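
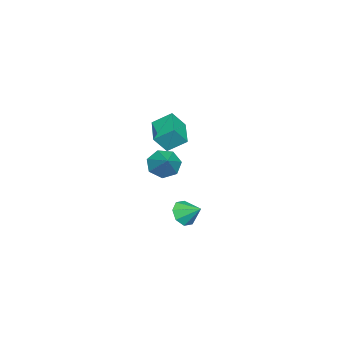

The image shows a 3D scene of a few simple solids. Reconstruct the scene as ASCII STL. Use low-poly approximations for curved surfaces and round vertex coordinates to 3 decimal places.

solid 
facet normal -0.387 0.462 -0.798
outer loop
vertex -4.088 -2.014 3.985
vertex -2.472 -1.282 3.624
vertex -3.779 -3.072 3.223
endloop
endfacet
facet normal -0.893 -0.404 0.199
outer loop
vertex -3.288 -3.658 4.236
vertex -4.088 -2.014 3.985
vertex -3.779 -3.072 3.223
endloop
endfacet
facet normal -0.388 0.462 -0.798
outer loop
vertex -3.779 -3.072 3.223
vertex -2.472 -1.282 3.624
vertex -2.164 -2.34 2.862
endloop
endfacet
facet normal 0.231 -0.790 -0.569
outer loop
vertex -2.164 -2.34 2.862
vertex -3.288 -3.658 4.236
vertex -3.779 -3.072 3.223
endloop
endfacet
facet normal -0.231 0.790 0.569
outer loop
vertex -4.088 -2.014 3.985
vertex -1.981 -1.868 4.637
vertex -2.472 -1.282 3.624
endloop
endfacet
facet normal -0.893 -0.404 0.200
outer loop
vertex -3.596 -2.6 4.998
vertex -4.088 -2.014 3.985
vertex -3.288 -3.658 4.236
endloop
endfacet
facet normal -0.231 0.789 0.569
outer loop
vertex -3.596 -2.6 4.998
vertex -1.981 -1.868 4.637
vertex -4.088 -2.014 3.985
endloop
endfacet
facet normal 0.893 0.404 -0.199
outer loop
vertex -2.472 -1.282 3.624
vertex -1.981 -1.868 4.637
vertex -2.164 -2.34 2.862
endloop
endfacet
facet normal 0.231 -0.790 -0.569
outer loop
vertex -1.672 -2.926 3.875
vertex -3.288 -3.658 4.236
vertex -2.164 -2.34 2.862
endloop
endfacet
facet normal 0.893 0.404 -0.200
outer loop
vertex -2.164 -2.34 2.862
vertex -1.981 -1.868 4.637
vertex -1.672 -2.926 3.875
endloop
endfacet
facet normal 0.387 -0.462 0.798
outer loop
vertex -1.672 -2.926 3.875
vertex -3.596 -2.6 4.998
vertex -3.288 -3.658 4.236
endloop
endfacet
facet normal 0.388 -0.462 0.798
outer loop
vertex -1.981 -1.868 4.637
vertex -3.596 -2.6 4.998
vertex -1.672 -2.926 3.875
endloop
endfacet
facet normal -0.698 -0.407 -0.590
outer loop
vertex 0.929 -1.391 2.62
vertex 0.373 -1.52 3.367
vertex 0.422 -0.776 2.795
endloop
endfacet
facet normal 0.645 0.647 -0.405
outer loop
vertex 0.929 -1.391 2.62
vertex 0.422 -0.776 2.795
vertex 1.467 -0.88 4.293
endloop
endfacet
facet normal -0.697 -0.408 -0.590
outer loop
vertex 0.422 -0.776 2.795
vertex 0.373 -1.52 3.367
vertex -0.122 -0.722 3.4
endloop
endfacet
facet normal 0.099 0.995 0.000
outer loop
vertex 0.422 -0.776 2.795
vertex -0.122 -0.722 3.4
vertex 1.467 -0.88 4.293
endloop
endfacet
facet normal -0.697 -0.408 -0.590
outer loop
vertex -0.122 -0.722 3.4
vertex 0.373 -1.52 3.367
vertex -0.293 -1.268 3.98
endloop
endfacet
facet normal -0.272 0.739 0.616
outer loop
vertex -0.122 -0.722 3.4
vertex -0.293 -1.268 3.98
vertex 1.467 -0.88 4.293
endloop
endfacet
facet normal -0.697 -0.407 -0.590
outer loop
vertex -0.293 -1.268 3.98
vertex 0.373 -1.52 3.367
vertex 0.037 -2.005 4.099
endloop
endfacet
facet normal -0.190 0.073 0.979
outer loop
vertex -0.293 -1.268 3.98
vertex 0.037 -2.005 4.099
vertex 1.467 -0.88 4.293
endloop
endfacet
facet normal -0.697 -0.408 -0.590
outer loop
vertex 0.037 -2.005 4.099
vertex 0.373 -1.52 3.367
vertex 0.62 -2.376 3.667
endloop
endfacet
facet normal 0.285 -0.503 0.816
outer loop
vertex 0.037 -2.005 4.099
vertex 0.62 -2.376 3.667
vertex 1.467 -0.88 4.293
endloop
endfacet
facet normal -0.698 -0.408 -0.589
outer loop
vertex 0.62 -2.376 3.667
vertex 0.373 -1.52 3.367
vertex 1.017 -2.103 3.008
endloop
endfacet
facet normal 0.794 -0.554 0.249
outer loop
vertex 0.62 -2.376 3.667
vertex 1.017 -2.103 3.008
vertex 1.467 -0.88 4.293
endloop
endfacet
facet normal -0.697 -0.407 -0.590
outer loop
vertex 1.017 -2.103 3.008
vertex 0.373 -1.52 3.367
vertex 0.929 -1.391 2.62
endloop
endfacet
facet normal 0.955 -0.042 -0.294
outer loop
vertex 1.017 -2.103 3.008
vertex 0.929 -1.391 2.62
vertex 1.467 -0.88 4.293
endloop
endfacet
facet normal -0.187 -0.814 -0.549
outer loop
vertex 4.603 0.759 2.036
vertex 3.799 0.905 2.093
vertex 4.391 1.122 1.57
endloop
endfacet
facet normal 0.879 0.476 -0.029
outer loop
vertex 4.603 0.759 2.036
vertex 4.391 1.122 1.57
vertex 4.021 1.875 2.747
endloop
endfacet
facet normal -0.187 -0.815 -0.549
outer loop
vertex 4.391 1.122 1.57
vertex 3.799 0.905 2.093
vertex 3.832 1.358 1.41
endloop
endfacet
facet normal 0.450 0.810 -0.377
outer loop
vertex 4.391 1.122 1.57
vertex 3.832 1.358 1.41
vertex 4.021 1.875 2.747
endloop
endfacet
facet normal -0.188 -0.814 -0.549
outer loop
vertex 3.832 1.358 1.41
vertex 3.799 0.905 2.093
vertex 3.253 1.329 1.651
endloop
endfacet
facet normal -0.184 0.925 -0.332
outer loop
vertex 3.832 1.358 1.41
vertex 3.253 1.329 1.651
vertex 4.021 1.875 2.747
endloop
endfacet
facet normal -0.188 -0.815 -0.549
outer loop
vertex 3.253 1.329 1.651
vertex 3.799 0.905 2.093
vertex 2.994 1.052 2.151
endloop
endfacet
facet normal -0.651 0.754 0.081
outer loop
vertex 3.253 1.329 1.651
vertex 2.994 1.052 2.151
vertex 4.021 1.875 2.747
endloop
endfacet
facet normal -0.188 -0.814 -0.549
outer loop
vertex 2.994 1.052 2.151
vertex 3.799 0.905 2.093
vertex 3.206 0.689 2.617
endloop
endfacet
facet normal -0.678 0.398 0.618
outer loop
vertex 2.994 1.052 2.151
vertex 3.206 0.689 2.617
vertex 4.021 1.875 2.747
endloop
endfacet
facet normal -0.188 -0.815 -0.549
outer loop
vertex 3.206 0.689 2.617
vertex 3.799 0.905 2.093
vertex 3.765 0.453 2.776
endloop
endfacet
facet normal -0.248 0.064 0.967
outer loop
vertex 3.206 0.689 2.617
vertex 3.765 0.453 2.776
vertex 4.021 1.875 2.747
endloop
endfacet
facet normal -0.187 -0.815 -0.549
outer loop
vertex 3.765 0.453 2.776
vertex 3.799 0.905 2.093
vertex 4.344 0.482 2.536
endloop
endfacet
facet normal 0.385 -0.050 0.922
outer loop
vertex 3.765 0.453 2.776
vertex 4.344 0.482 2.536
vertex 4.021 1.875 2.747
endloop
endfacet
facet normal -0.187 -0.815 -0.548
outer loop
vertex 4.344 0.482 2.536
vertex 3.799 0.905 2.093
vertex 4.603 0.759 2.036
endloop
endfacet
facet normal 0.853 0.121 0.508
outer loop
vertex 4.344 0.482 2.536
vertex 4.603 0.759 2.036
vertex 4.021 1.875 2.747
endloop
endfacet

endsolid


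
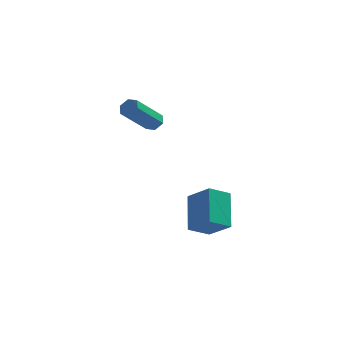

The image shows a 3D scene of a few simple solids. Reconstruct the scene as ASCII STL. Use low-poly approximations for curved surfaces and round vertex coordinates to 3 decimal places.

solid 
facet normal 0.483 0.560 -0.673
outer loop
vertex -1.346 1.874 1.58
vertex -1.723 1.72 1.181
vertex -1.818 2.183 1.498
endloop
endfacet
facet normal 0.284 0.626 0.726
outer loop
vertex -1.346 1.874 1.58
vertex -1.818 2.183 1.498
vertex -2.381 0.674 3.019
endloop
endfacet
facet normal 0.285 0.626 0.726
outer loop
vertex -2.381 0.674 3.019
vertex -1.818 2.183 1.498
vertex -2.853 0.984 2.937
endloop
endfacet
facet normal -0.485 -0.560 0.671
outer loop
vertex -2.381 0.674 3.019
vertex -2.853 0.984 2.937
vertex -2.757 0.52 2.619
endloop
endfacet
facet normal 0.483 0.560 -0.673
outer loop
vertex -1.818 2.183 1.498
vertex -1.723 1.72 1.181
vertex -2.195 2.029 1.099
endloop
endfacet
facet normal -0.574 0.783 0.240
outer loop
vertex -1.818 2.183 1.498
vertex -2.195 2.029 1.099
vertex -2.853 0.984 2.937
endloop
endfacet
facet normal -0.576 0.782 0.239
outer loop
vertex -2.853 0.984 2.937
vertex -2.195 2.029 1.099
vertex -3.229 0.829 2.538
endloop
endfacet
facet normal -0.483 -0.561 0.673
outer loop
vertex -2.853 0.984 2.937
vertex -3.229 0.829 2.538
vertex -2.757 0.52 2.619
endloop
endfacet
facet normal 0.484 0.561 -0.671
outer loop
vertex -2.195 2.029 1.099
vertex -1.723 1.72 1.181
vertex -2.099 1.566 0.781
endloop
endfacet
facet normal -0.859 0.156 -0.487
outer loop
vertex -2.195 2.029 1.099
vertex -2.099 1.566 0.781
vertex -3.229 0.829 2.538
endloop
endfacet
facet normal -0.859 0.158 -0.486
outer loop
vertex -3.229 0.829 2.538
vertex -2.099 1.566 0.781
vertex -3.134 0.366 2.22
endloop
endfacet
facet normal -0.483 -0.561 0.673
outer loop
vertex -3.229 0.829 2.538
vertex -3.134 0.366 2.22
vertex -2.757 0.52 2.619
endloop
endfacet
facet normal 0.485 0.560 -0.671
outer loop
vertex -2.099 1.566 0.781
vertex -1.723 1.72 1.181
vertex -1.627 1.256 0.863
endloop
endfacet
facet normal -0.285 -0.626 -0.726
outer loop
vertex -2.099 1.566 0.781
vertex -1.627 1.256 0.863
vertex -3.134 0.366 2.22
endloop
endfacet
facet normal -0.284 -0.626 -0.726
outer loop
vertex -3.134 0.366 2.22
vertex -1.627 1.256 0.863
vertex -2.662 0.057 2.302
endloop
endfacet
facet normal -0.483 -0.560 0.673
outer loop
vertex -3.134 0.366 2.22
vertex -2.662 0.057 2.302
vertex -2.757 0.52 2.619
endloop
endfacet
facet normal 0.483 0.561 -0.673
outer loop
vertex -1.627 1.256 0.863
vertex -1.723 1.72 1.181
vertex -1.251 1.411 1.262
endloop
endfacet
facet normal 0.575 -0.782 -0.238
outer loop
vertex -1.627 1.256 0.863
vertex -1.251 1.411 1.262
vertex -2.662 0.057 2.302
endloop
endfacet
facet normal 0.574 -0.783 -0.240
outer loop
vertex -2.662 0.057 2.302
vertex -1.251 1.411 1.262
vertex -2.285 0.211 2.701
endloop
endfacet
facet normal -0.483 -0.560 0.673
outer loop
vertex -2.662 0.057 2.302
vertex -2.285 0.211 2.701
vertex -2.757 0.52 2.619
endloop
endfacet
facet normal 0.483 0.561 -0.673
outer loop
vertex -1.251 1.411 1.262
vertex -1.723 1.72 1.181
vertex -1.346 1.874 1.58
endloop
endfacet
facet normal 0.860 -0.158 0.486
outer loop
vertex -1.251 1.411 1.262
vertex -1.346 1.874 1.58
vertex -2.285 0.211 2.701
endloop
endfacet
facet normal 0.859 -0.157 0.487
outer loop
vertex -2.285 0.211 2.701
vertex -1.346 1.874 1.58
vertex -2.381 0.674 3.019
endloop
endfacet
facet normal -0.484 -0.561 0.671
outer loop
vertex -2.285 0.211 2.701
vertex -2.381 0.674 3.019
vertex -2.757 0.52 2.619
endloop
endfacet
facet normal -0.718 -0.521 0.462
outer loop
vertex 1.249 -0.785 -1.928
vertex 0.141 -0.09 -2.867
vertex 1.472 -2.361 -3.357
endloop
endfacet
facet normal 0.688 -0.432 0.584
outer loop
vertex 2.399 -1.69 -3.953
vertex 1.249 -0.785 -1.928
vertex 1.472 -2.361 -3.357
endloop
endfacet
facet normal -0.718 -0.521 0.462
outer loop
vertex 1.472 -2.361 -3.357
vertex 0.141 -0.09 -2.867
vertex 0.365 -1.667 -4.297
endloop
endfacet
facet normal 0.105 -0.737 -0.667
outer loop
vertex 0.365 -1.667 -4.297
vertex 2.399 -1.69 -3.953
vertex 1.472 -2.361 -3.357
endloop
endfacet
facet normal -0.104 0.737 0.668
outer loop
vertex 1.249 -0.785 -1.928
vertex 1.068 0.581 -3.463
vertex 0.141 -0.09 -2.867
endloop
endfacet
facet normal 0.688 -0.431 0.584
outer loop
vertex 2.175 -0.113 -2.523
vertex 1.249 -0.785 -1.928
vertex 2.399 -1.69 -3.953
endloop
endfacet
facet normal -0.105 0.737 0.668
outer loop
vertex 2.175 -0.113 -2.523
vertex 1.068 0.581 -3.463
vertex 1.249 -0.785 -1.928
endloop
endfacet
facet normal -0.688 0.432 -0.584
outer loop
vertex 0.141 -0.09 -2.867
vertex 1.068 0.581 -3.463
vertex 0.365 -1.667 -4.297
endloop
endfacet
facet normal 0.105 -0.736 -0.669
outer loop
vertex 1.291 -0.995 -4.892
vertex 2.399 -1.69 -3.953
vertex 0.365 -1.667 -4.297
endloop
endfacet
facet normal -0.688 0.432 -0.583
outer loop
vertex 0.365 -1.667 -4.297
vertex 1.068 0.581 -3.463
vertex 1.291 -0.995 -4.892
endloop
endfacet
facet normal 0.718 0.521 -0.462
outer loop
vertex 1.291 -0.995 -4.892
vertex 2.175 -0.113 -2.523
vertex 2.399 -1.69 -3.953
endloop
endfacet
facet normal 0.718 0.520 -0.462
outer loop
vertex 1.068 0.581 -3.463
vertex 2.175 -0.113 -2.523
vertex 1.291 -0.995 -4.892
endloop
endfacet

endsolid


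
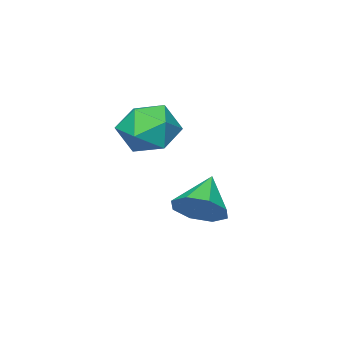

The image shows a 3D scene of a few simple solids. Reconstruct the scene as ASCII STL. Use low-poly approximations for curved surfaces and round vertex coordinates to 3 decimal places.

solid 
facet normal -0.180 0.983 -0.044
outer loop
vertex 0.836 2.698 -1.146
vertex -0.092 2.552 -0.607
vertex 0.825 2.744 -0.064
endloop
endfacet
facet normal 0.522 0.852 -0.031
outer loop
vertex 0.836 2.698 -1.146
vertex 0.825 2.744 -0.064
vertex 1.63 2.232 -0.576
endloop
endfacet
facet normal 0.680 0.437 -0.589
outer loop
vertex 0.836 2.698 -1.146
vertex 1.63 2.232 -0.576
vertex 1.211 1.724 -1.436
endloop
endfacet
facet normal 0.075 0.311 -0.947
outer loop
vertex 0.836 2.698 -1.146
vertex 1.211 1.724 -1.436
vertex 0.147 1.922 -1.455
endloop
endfacet
facet normal -0.456 0.648 -0.610
outer loop
vertex 0.836 2.698 -1.146
vertex 0.147 1.922 -1.455
vertex -0.092 2.552 -0.607
endloop
endfacet
facet normal 0.668 0.486 0.564
outer loop
vertex 1.63 2.232 -0.576
vertex 0.825 2.744 -0.064
vertex 1.193 1.798 0.315
endloop
endfacet
facet normal -0.468 0.697 0.544
outer loop
vertex 0.825 2.744 -0.064
vertex -0.092 2.552 -0.607
vertex 0.129 1.996 0.296
endloop
endfacet
facet normal -0.915 0.155 -0.373
outer loop
vertex -0.092 2.552 -0.607
vertex 0.147 1.922 -1.455
vertex -0.29 1.488 -0.564
endloop
endfacet
facet normal -0.056 -0.390 -0.919
outer loop
vertex 0.147 1.922 -1.455
vertex 1.211 1.724 -1.436
vertex 0.515 0.976 -1.076
endloop
endfacet
facet normal 0.922 -0.185 -0.340
outer loop
vertex 1.211 1.724 -1.436
vertex 1.63 2.232 -0.576
vertex 1.432 1.168 -0.533
endloop
endfacet
facet normal -0.075 -0.311 0.947
outer loop
vertex 0.504 1.022 0.006
vertex 1.193 1.798 0.315
vertex 0.129 1.996 0.296
endloop
endfacet
facet normal -0.680 -0.437 0.589
outer loop
vertex 0.504 1.022 0.006
vertex 0.129 1.996 0.296
vertex -0.29 1.488 -0.564
endloop
endfacet
facet normal -0.522 -0.852 0.031
outer loop
vertex 0.504 1.022 0.006
vertex -0.29 1.488 -0.564
vertex 0.515 0.976 -1.076
endloop
endfacet
facet normal 0.180 -0.983 0.044
outer loop
vertex 0.504 1.022 0.006
vertex 0.515 0.976 -1.076
vertex 1.432 1.168 -0.533
endloop
endfacet
facet normal 0.456 -0.648 0.610
outer loop
vertex 0.504 1.022 0.006
vertex 1.432 1.168 -0.533
vertex 1.193 1.798 0.315
endloop
endfacet
facet normal 0.056 0.390 0.919
outer loop
vertex 0.129 1.996 0.296
vertex 1.193 1.798 0.315
vertex 0.825 2.744 -0.064
endloop
endfacet
facet normal -0.922 0.185 0.340
outer loop
vertex -0.29 1.488 -0.564
vertex 0.129 1.996 0.296
vertex -0.092 2.552 -0.607
endloop
endfacet
facet normal -0.668 -0.486 -0.564
outer loop
vertex 0.515 0.976 -1.076
vertex -0.29 1.488 -0.564
vertex 0.147 1.922 -1.455
endloop
endfacet
facet normal 0.468 -0.697 -0.544
outer loop
vertex 1.432 1.168 -0.533
vertex 0.515 0.976 -1.076
vertex 1.211 1.724 -1.436
endloop
endfacet
facet normal 0.915 -0.155 0.373
outer loop
vertex 1.193 1.798 0.315
vertex 1.432 1.168 -0.533
vertex 1.63 2.232 -0.576
endloop
endfacet
facet normal 0.705 0.335 -0.625
outer loop
vertex 0.075 2.217 -3.697
vertex -0.55 2.821 -4.078
vertex 0.069 2.861 -3.359
endloop
endfacet
facet normal 0.273 -0.445 0.853
outer loop
vertex 0.075 2.217 -3.697
vertex 0.069 2.861 -3.359
vertex -1.65 2.299 -3.102
endloop
endfacet
facet normal 0.705 0.336 -0.625
outer loop
vertex 0.069 2.861 -3.359
vertex -0.55 2.821 -4.078
vertex -0.3 3.481 -3.442
endloop
endfacet
facet normal 0.087 0.183 0.979
outer loop
vertex 0.069 2.861 -3.359
vertex -0.3 3.481 -3.442
vertex -1.65 2.299 -3.102
endloop
endfacet
facet normal 0.705 0.335 -0.625
outer loop
vertex -0.3 3.481 -3.442
vertex -0.55 2.821 -4.078
vertex -0.816 3.716 -3.898
endloop
endfacet
facet normal -0.353 0.607 0.712
outer loop
vertex -0.3 3.481 -3.442
vertex -0.816 3.716 -3.898
vertex -1.65 2.299 -3.102
endloop
endfacet
facet normal 0.705 0.335 -0.625
outer loop
vertex -0.816 3.716 -3.898
vertex -0.55 2.821 -4.078
vertex -1.176 3.426 -4.459
endloop
endfacet
facet normal -0.788 0.580 0.206
outer loop
vertex -0.816 3.716 -3.898
vertex -1.176 3.426 -4.459
vertex -1.65 2.299 -3.102
endloop
endfacet
facet normal 0.705 0.335 -0.626
outer loop
vertex -1.176 3.426 -4.459
vertex -0.55 2.821 -4.078
vertex -1.17 2.782 -4.797
endloop
endfacet
facet normal -0.964 0.117 -0.240
outer loop
vertex -1.176 3.426 -4.459
vertex -1.17 2.782 -4.797
vertex -1.65 2.299 -3.102
endloop
endfacet
facet normal 0.705 0.335 -0.626
outer loop
vertex -1.17 2.782 -4.797
vertex -0.55 2.821 -4.078
vertex -0.801 2.161 -4.714
endloop
endfacet
facet normal -0.778 -0.511 -0.366
outer loop
vertex -1.17 2.782 -4.797
vertex -0.801 2.161 -4.714
vertex -1.65 2.299 -3.102
endloop
endfacet
facet normal 0.705 0.335 -0.626
outer loop
vertex -0.801 2.161 -4.714
vertex -0.55 2.821 -4.078
vertex -0.285 1.927 -4.258
endloop
endfacet
facet normal -0.338 -0.936 -0.098
outer loop
vertex -0.801 2.161 -4.714
vertex -0.285 1.927 -4.258
vertex -1.65 2.299 -3.102
endloop
endfacet
facet normal 0.705 0.335 -0.625
outer loop
vertex -0.285 1.927 -4.258
vertex -0.55 2.821 -4.078
vertex 0.075 2.217 -3.697
endloop
endfacet
facet normal 0.097 -0.908 0.407
outer loop
vertex -0.285 1.927 -4.258
vertex 0.075 2.217 -3.697
vertex -1.65 2.299 -3.102
endloop
endfacet

endsolid


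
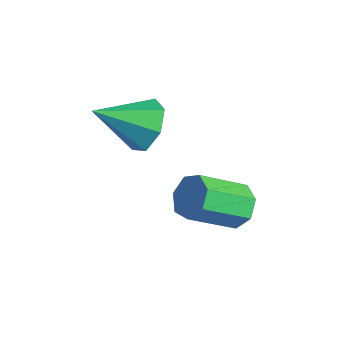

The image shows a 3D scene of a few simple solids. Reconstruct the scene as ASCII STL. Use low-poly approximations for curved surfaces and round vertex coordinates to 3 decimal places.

solid 
facet normal 0.114 0.810 -0.575
outer loop
vertex -0.324 0.877 -3.656
vertex -0.755 0.549 -4.203
vertex -0.98 0.996 -3.618
endloop
endfacet
facet normal 0.149 0.559 0.816
outer loop
vertex -0.324 0.877 -3.656
vertex -0.98 0.996 -3.618
vertex -0.533 -0.621 -2.591
endloop
endfacet
facet normal 0.151 0.559 0.815
outer loop
vertex -0.533 -0.621 -2.591
vertex -0.98 0.996 -3.618
vertex -1.189 -0.501 -2.552
endloop
endfacet
facet normal -0.114 -0.809 0.576
outer loop
vertex -0.533 -0.621 -2.591
vertex -1.189 -0.501 -2.552
vertex -0.965 -0.949 -3.137
endloop
endfacet
facet normal 0.114 0.810 -0.575
outer loop
vertex -0.98 0.996 -3.618
vertex -0.755 0.549 -4.203
vertex -1.467 0.779 -4.02
endloop
endfacet
facet normal -0.675 0.488 0.554
outer loop
vertex -0.98 0.996 -3.618
vertex -1.467 0.779 -4.02
vertex -1.189 -0.501 -2.552
endloop
endfacet
facet normal -0.675 0.488 0.553
outer loop
vertex -1.189 -0.501 -2.552
vertex -1.467 0.779 -4.02
vertex -1.676 -0.719 -2.954
endloop
endfacet
facet normal -0.113 -0.809 0.576
outer loop
vertex -1.189 -0.501 -2.552
vertex -1.676 -0.719 -2.954
vertex -0.965 -0.949 -3.137
endloop
endfacet
facet normal 0.113 0.809 -0.577
outer loop
vertex -1.467 0.779 -4.02
vertex -0.755 0.549 -4.203
vertex -1.419 0.388 -4.559
endloop
endfacet
facet normal -0.991 0.050 -0.124
outer loop
vertex -1.467 0.779 -4.02
vertex -1.419 0.388 -4.559
vertex -1.676 -0.719 -2.954
endloop
endfacet
facet normal -0.991 0.050 -0.124
outer loop
vertex -1.676 -0.719 -2.954
vertex -1.419 0.388 -4.559
vertex -1.628 -1.11 -3.494
endloop
endfacet
facet normal -0.114 -0.809 0.576
outer loop
vertex -1.676 -0.719 -2.954
vertex -1.628 -1.11 -3.494
vertex -0.965 -0.949 -3.137
endloop
endfacet
facet normal 0.113 0.809 -0.576
outer loop
vertex -1.419 0.388 -4.559
vertex -0.755 0.549 -4.203
vertex -0.871 0.118 -4.831
endloop
endfacet
facet normal -0.562 -0.426 -0.709
outer loop
vertex -1.419 0.388 -4.559
vertex -0.871 0.118 -4.831
vertex -1.628 -1.11 -3.494
endloop
endfacet
facet normal -0.561 -0.427 -0.710
outer loop
vertex -1.628 -1.11 -3.494
vertex -0.871 0.118 -4.831
vertex -1.08 -1.379 -3.765
endloop
endfacet
facet normal -0.113 -0.810 0.575
outer loop
vertex -1.628 -1.11 -3.494
vertex -1.08 -1.379 -3.765
vertex -0.965 -0.949 -3.137
endloop
endfacet
facet normal 0.113 0.809 -0.576
outer loop
vertex -0.871 0.118 -4.831
vertex -0.755 0.549 -4.203
vertex -0.236 0.173 -4.629
endloop
endfacet
facet normal 0.292 -0.581 -0.759
outer loop
vertex -0.871 0.118 -4.831
vertex -0.236 0.173 -4.629
vertex -1.08 -1.379 -3.765
endloop
endfacet
facet normal 0.290 -0.581 -0.760
outer loop
vertex -1.08 -1.379 -3.765
vertex -0.236 0.173 -4.629
vertex -0.445 -1.325 -3.564
endloop
endfacet
facet normal -0.113 -0.810 0.575
outer loop
vertex -1.08 -1.379 -3.765
vertex -0.445 -1.325 -3.564
vertex -0.965 -0.949 -3.137
endloop
endfacet
facet normal 0.114 0.809 -0.576
outer loop
vertex -0.236 0.173 -4.629
vertex -0.755 0.549 -4.203
vertex 0.008 0.511 -4.106
endloop
endfacet
facet normal 0.924 -0.298 -0.238
outer loop
vertex -0.236 0.173 -4.629
vertex 0.008 0.511 -4.106
vertex -0.445 -1.325 -3.564
endloop
endfacet
facet normal 0.925 -0.298 -0.237
outer loop
vertex -0.445 -1.325 -3.564
vertex 0.008 0.511 -4.106
vertex -0.202 -0.987 -3.041
endloop
endfacet
facet normal -0.113 -0.810 0.576
outer loop
vertex -0.445 -1.325 -3.564
vertex -0.202 -0.987 -3.041
vertex -0.965 -0.949 -3.137
endloop
endfacet
facet normal 0.113 0.810 -0.575
outer loop
vertex 0.008 0.511 -4.106
vertex -0.755 0.549 -4.203
vertex -0.324 0.877 -3.656
endloop
endfacet
facet normal 0.860 0.210 0.464
outer loop
vertex 0.008 0.511 -4.106
vertex -0.324 0.877 -3.656
vertex -0.202 -0.987 -3.041
endloop
endfacet
facet normal 0.861 0.209 0.463
outer loop
vertex -0.202 -0.987 -3.041
vertex -0.324 0.877 -3.656
vertex -0.533 -0.621 -2.591
endloop
endfacet
facet normal -0.113 -0.810 0.576
outer loop
vertex -0.202 -0.987 -3.041
vertex -0.533 -0.621 -2.591
vertex -0.965 -0.949 -3.137
endloop
endfacet
facet normal 0.282 0.804 -0.523
outer loop
vertex -2.318 -0.986 -0.196
vertex -2.612 -1.404 -0.998
vertex -3.103 -0.847 -0.406
endloop
endfacet
facet normal -0.225 0.175 0.958
outer loop
vertex -2.318 -0.986 -0.196
vertex -3.103 -0.847 -0.406
vertex -3.128 -2.876 -0.042
endloop
endfacet
facet normal 0.282 0.804 -0.523
outer loop
vertex -3.103 -0.847 -0.406
vertex -2.612 -1.404 -0.998
vertex -3.518 -1.127 -1.061
endloop
endfacet
facet normal -0.859 0.101 0.501
outer loop
vertex -3.103 -0.847 -0.406
vertex -3.518 -1.127 -1.061
vertex -3.128 -2.876 -0.042
endloop
endfacet
facet normal 0.282 0.805 -0.522
outer loop
vertex -3.518 -1.127 -1.061
vertex -2.612 -1.404 -0.998
vertex -3.25 -1.615 -1.669
endloop
endfacet
facet normal -0.937 -0.306 -0.167
outer loop
vertex -3.518 -1.127 -1.061
vertex -3.25 -1.615 -1.669
vertex -3.128 -2.876 -0.042
endloop
endfacet
facet normal 0.283 0.805 -0.522
outer loop
vertex -3.25 -1.615 -1.669
vertex -2.612 -1.404 -0.998
vertex -2.502 -1.944 -1.771
endloop
endfacet
facet normal -0.399 -0.739 -0.543
outer loop
vertex -3.25 -1.615 -1.669
vertex -2.502 -1.944 -1.771
vertex -3.128 -2.876 -0.042
endloop
endfacet
facet normal 0.282 0.805 -0.522
outer loop
vertex -2.502 -1.944 -1.771
vertex -2.612 -1.404 -0.998
vertex -1.836 -1.867 -1.292
endloop
endfacet
facet normal 0.348 -0.872 -0.344
outer loop
vertex -2.502 -1.944 -1.771
vertex -1.836 -1.867 -1.292
vertex -3.128 -2.876 -0.042
endloop
endfacet
facet normal 0.282 0.804 -0.523
outer loop
vertex -1.836 -1.867 -1.292
vertex -2.612 -1.404 -0.998
vertex -1.754 -1.44 -0.591
endloop
endfacet
facet normal 0.745 -0.605 0.281
outer loop
vertex -1.836 -1.867 -1.292
vertex -1.754 -1.44 -0.591
vertex -3.128 -2.876 -0.042
endloop
endfacet
facet normal 0.282 0.805 -0.523
outer loop
vertex -1.754 -1.44 -0.591
vertex -2.612 -1.404 -0.998
vertex -2.318 -0.986 -0.196
endloop
endfacet
facet normal 0.490 -0.140 0.860
outer loop
vertex -1.754 -1.44 -0.591
vertex -2.318 -0.986 -0.196
vertex -3.128 -2.876 -0.042
endloop
endfacet

endsolid


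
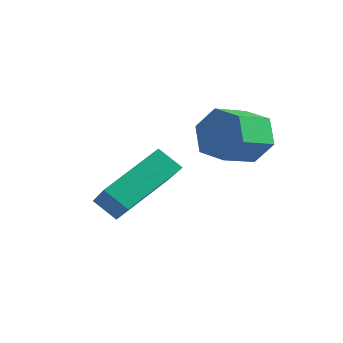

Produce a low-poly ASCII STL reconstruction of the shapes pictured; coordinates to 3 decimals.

solid 
facet normal -0.718 0.395 -0.574
outer loop
vertex 0.587 -3.003 -3.729
vertex 0.728 -1.215 -2.675
vertex 1.218 -2.707 -4.315
endloop
endfacet
facet normal -0.068 -0.859 -0.507
outer loop
vertex 2.632 -3.485 -3.185
vertex 0.587 -3.003 -3.729
vertex 1.218 -2.707 -4.315
endloop
endfacet
facet normal -0.717 0.395 -0.574
outer loop
vertex 1.218 -2.707 -4.315
vertex 0.728 -1.215 -2.675
vertex 1.359 -0.92 -3.261
endloop
endfacet
facet normal 0.693 0.325 -0.644
outer loop
vertex 1.359 -0.92 -3.261
vertex 2.632 -3.485 -3.185
vertex 1.218 -2.707 -4.315
endloop
endfacet
facet normal -0.693 -0.325 0.644
outer loop
vertex 0.587 -3.003 -3.729
vertex 2.142 -1.993 -1.545
vertex 0.728 -1.215 -2.675
endloop
endfacet
facet normal -0.068 -0.860 -0.506
outer loop
vertex 2.001 -3.78 -2.599
vertex 0.587 -3.003 -3.729
vertex 2.632 -3.485 -3.185
endloop
endfacet
facet normal -0.693 -0.325 0.644
outer loop
vertex 2.001 -3.78 -2.599
vertex 2.142 -1.993 -1.545
vertex 0.587 -3.003 -3.729
endloop
endfacet
facet normal 0.068 0.860 0.506
outer loop
vertex 0.728 -1.215 -2.675
vertex 2.142 -1.993 -1.545
vertex 1.359 -0.92 -3.261
endloop
endfacet
facet normal 0.693 0.325 -0.644
outer loop
vertex 2.773 -1.697 -2.131
vertex 2.632 -3.485 -3.185
vertex 1.359 -0.92 -3.261
endloop
endfacet
facet normal 0.067 0.859 0.507
outer loop
vertex 1.359 -0.92 -3.261
vertex 2.142 -1.993 -1.545
vertex 2.773 -1.697 -2.131
endloop
endfacet
facet normal 0.718 -0.395 0.574
outer loop
vertex 2.773 -1.697 -2.131
vertex 2.001 -3.78 -2.599
vertex 2.632 -3.485 -3.185
endloop
endfacet
facet normal 0.718 -0.395 0.573
outer loop
vertex 2.142 -1.993 -1.545
vertex 2.001 -3.78 -2.599
vertex 2.773 -1.697 -2.131
endloop
endfacet
facet normal -0.026 0.944 -0.329
outer loop
vertex 3.563 0.202 -2.214
vertex 3.124 0.454 -1.458
vertex 4.034 0.47 -1.483
endloop
endfacet
facet normal 0.855 -0.150 -0.496
outer loop
vertex 3.563 0.202 -2.214
vertex 4.034 0.47 -1.483
vertex 3.595 -0.987 -1.798
endloop
endfacet
facet normal 0.856 -0.151 -0.495
outer loop
vertex 3.595 -0.987 -1.798
vertex 4.034 0.47 -1.483
vertex 4.066 -0.718 -1.066
endloop
endfacet
facet normal 0.025 -0.943 0.330
outer loop
vertex 3.595 -0.987 -1.798
vertex 4.066 -0.718 -1.066
vertex 3.156 -0.734 -1.042
endloop
endfacet
facet normal -0.026 0.943 -0.331
outer loop
vertex 4.034 0.47 -1.483
vertex 3.124 0.454 -1.458
vertex 3.594 0.723 -0.727
endloop
endfacet
facet normal 0.875 0.181 0.449
outer loop
vertex 4.034 0.47 -1.483
vertex 3.594 0.723 -0.727
vertex 4.066 -0.718 -1.066
endloop
endfacet
facet normal 0.875 0.181 0.449
outer loop
vertex 4.066 -0.718 -1.066
vertex 3.594 0.723 -0.727
vertex 3.626 -0.466 -0.311
endloop
endfacet
facet normal 0.025 -0.944 0.330
outer loop
vertex 4.066 -0.718 -1.066
vertex 3.626 -0.466 -0.311
vertex 3.156 -0.734 -1.042
endloop
endfacet
facet normal -0.026 0.943 -0.331
outer loop
vertex 3.594 0.723 -0.727
vertex 3.124 0.454 -1.458
vertex 2.685 0.707 -0.702
endloop
endfacet
facet normal 0.020 0.331 0.944
outer loop
vertex 3.594 0.723 -0.727
vertex 2.685 0.707 -0.702
vertex 3.626 -0.466 -0.311
endloop
endfacet
facet normal 0.020 0.331 0.944
outer loop
vertex 3.626 -0.466 -0.311
vertex 2.685 0.707 -0.702
vertex 2.717 -0.482 -0.286
endloop
endfacet
facet normal 0.026 -0.944 0.330
outer loop
vertex 3.626 -0.466 -0.311
vertex 2.717 -0.482 -0.286
vertex 3.156 -0.734 -1.042
endloop
endfacet
facet normal -0.025 0.943 -0.330
outer loop
vertex 2.685 0.707 -0.702
vertex 3.124 0.454 -1.458
vertex 2.214 0.438 -1.434
endloop
endfacet
facet normal -0.856 0.150 0.495
outer loop
vertex 2.685 0.707 -0.702
vertex 2.214 0.438 -1.434
vertex 2.717 -0.482 -0.286
endloop
endfacet
facet normal -0.855 0.151 0.496
outer loop
vertex 2.717 -0.482 -0.286
vertex 2.214 0.438 -1.434
vertex 2.246 -0.75 -1.017
endloop
endfacet
facet normal 0.026 -0.944 0.329
outer loop
vertex 2.717 -0.482 -0.286
vertex 2.246 -0.75 -1.017
vertex 3.156 -0.734 -1.042
endloop
endfacet
facet normal -0.025 0.944 -0.330
outer loop
vertex 2.214 0.438 -1.434
vertex 3.124 0.454 -1.458
vertex 2.654 0.186 -2.189
endloop
endfacet
facet normal -0.875 -0.181 -0.449
outer loop
vertex 2.214 0.438 -1.434
vertex 2.654 0.186 -2.189
vertex 2.246 -0.75 -1.017
endloop
endfacet
facet normal -0.875 -0.181 -0.449
outer loop
vertex 2.246 -0.75 -1.017
vertex 2.654 0.186 -2.189
vertex 2.686 -1.003 -1.773
endloop
endfacet
facet normal 0.026 -0.943 0.331
outer loop
vertex 2.246 -0.75 -1.017
vertex 2.686 -1.003 -1.773
vertex 3.156 -0.734 -1.042
endloop
endfacet
facet normal -0.026 0.944 -0.330
outer loop
vertex 2.654 0.186 -2.189
vertex 3.124 0.454 -1.458
vertex 3.563 0.202 -2.214
endloop
endfacet
facet normal -0.020 -0.331 -0.944
outer loop
vertex 2.654 0.186 -2.189
vertex 3.563 0.202 -2.214
vertex 2.686 -1.003 -1.773
endloop
endfacet
facet normal -0.020 -0.331 -0.944
outer loop
vertex 2.686 -1.003 -1.773
vertex 3.563 0.202 -2.214
vertex 3.595 -0.987 -1.798
endloop
endfacet
facet normal 0.026 -0.943 0.331
outer loop
vertex 2.686 -1.003 -1.773
vertex 3.595 -0.987 -1.798
vertex 3.156 -0.734 -1.042
endloop
endfacet

endsolid


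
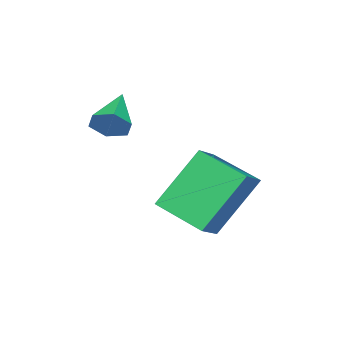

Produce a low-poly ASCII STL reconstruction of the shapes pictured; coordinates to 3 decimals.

solid 
facet normal -0.493 0.332 0.804
outer loop
vertex -2.995 0.52 0.876
vertex -2.099 0.58 1.4
vertex -2.795 2.083 0.354
endloop
endfacet
facet normal -0.862 -0.058 -0.504
outer loop
vertex -1.721 1.36 -1.4
vertex -2.995 0.52 0.876
vertex -2.795 2.083 0.354
endloop
endfacet
facet normal -0.492 0.332 0.805
outer loop
vertex -2.795 2.083 0.354
vertex -2.099 0.58 1.4
vertex -1.898 2.143 0.878
endloop
endfacet
facet normal 0.121 0.942 -0.314
outer loop
vertex -1.898 2.143 0.878
vertex -1.721 1.36 -1.4
vertex -2.795 2.083 0.354
endloop
endfacet
facet normal -0.121 -0.942 0.314
outer loop
vertex -2.995 0.52 0.876
vertex -1.025 -0.143 -0.354
vertex -2.099 0.58 1.4
endloop
endfacet
facet normal -0.862 -0.057 -0.504
outer loop
vertex -1.922 -0.203 -0.878
vertex -2.995 0.52 0.876
vertex -1.721 1.36 -1.4
endloop
endfacet
facet normal -0.121 -0.942 0.314
outer loop
vertex -1.922 -0.203 -0.878
vertex -1.025 -0.143 -0.354
vertex -2.995 0.52 0.876
endloop
endfacet
facet normal 0.862 0.057 0.504
outer loop
vertex -2.099 0.58 1.4
vertex -1.025 -0.143 -0.354
vertex -1.898 2.143 0.878
endloop
endfacet
facet normal 0.121 0.942 -0.314
outer loop
vertex -0.825 1.42 -0.876
vertex -1.721 1.36 -1.4
vertex -1.898 2.143 0.878
endloop
endfacet
facet normal 0.862 0.058 0.504
outer loop
vertex -1.898 2.143 0.878
vertex -1.025 -0.143 -0.354
vertex -0.825 1.42 -0.876
endloop
endfacet
facet normal 0.493 -0.332 -0.804
outer loop
vertex -0.825 1.42 -0.876
vertex -1.922 -0.203 -0.878
vertex -1.721 1.36 -1.4
endloop
endfacet
facet normal 0.492 -0.332 -0.805
outer loop
vertex -1.025 -0.143 -0.354
vertex -1.922 -0.203 -0.878
vertex -0.825 1.42 -0.876
endloop
endfacet
facet normal 0.853 0.276 -0.442
outer loop
vertex -0.503 -1.055 2.953
vertex -0.695 -1.312 2.422
vertex -0.824 -0.718 2.544
endloop
endfacet
facet normal -0.243 0.646 0.723
outer loop
vertex -0.503 -1.055 2.953
vertex -0.824 -0.718 2.544
vertex -1.925 -1.708 3.058
endloop
endfacet
facet normal 0.854 0.276 -0.442
outer loop
vertex -0.824 -0.718 2.544
vertex -0.695 -1.312 2.422
vertex -1.016 -0.974 2.013
endloop
endfacet
facet normal -0.690 0.717 -0.096
outer loop
vertex -0.824 -0.718 2.544
vertex -1.016 -0.974 2.013
vertex -1.925 -1.708 3.058
endloop
endfacet
facet normal 0.854 0.276 -0.442
outer loop
vertex -1.016 -0.974 2.013
vertex -0.695 -1.312 2.422
vertex -0.887 -1.568 1.891
endloop
endfacet
facet normal -0.745 -0.025 -0.666
outer loop
vertex -1.016 -0.974 2.013
vertex -0.887 -1.568 1.891
vertex -1.925 -1.708 3.058
endloop
endfacet
facet normal 0.854 0.275 -0.442
outer loop
vertex -0.887 -1.568 1.891
vertex -0.695 -1.312 2.422
vertex -0.566 -1.906 2.301
endloop
endfacet
facet normal -0.353 -0.839 -0.415
outer loop
vertex -0.887 -1.568 1.891
vertex -0.566 -1.906 2.301
vertex -1.925 -1.708 3.058
endloop
endfacet
facet normal 0.854 0.275 -0.441
outer loop
vertex -0.566 -1.906 2.301
vertex -0.695 -1.312 2.422
vertex -0.375 -1.649 2.832
endloop
endfacet
facet normal 0.094 -0.909 0.406
outer loop
vertex -0.566 -1.906 2.301
vertex -0.375 -1.649 2.832
vertex -1.925 -1.708 3.058
endloop
endfacet
facet normal 0.854 0.274 -0.442
outer loop
vertex -0.375 -1.649 2.832
vertex -0.695 -1.312 2.422
vertex -0.503 -1.055 2.953
endloop
endfacet
facet normal 0.148 -0.167 0.975
outer loop
vertex -0.375 -1.649 2.832
vertex -0.503 -1.055 2.953
vertex -1.925 -1.708 3.058
endloop
endfacet

endsolid


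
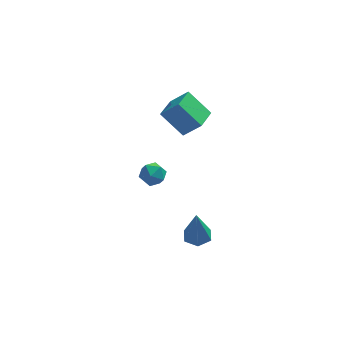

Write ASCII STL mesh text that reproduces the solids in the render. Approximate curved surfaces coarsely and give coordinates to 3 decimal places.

solid 
facet normal 0.045 0.121 -0.992
outer loop
vertex 1.113 -2.009 -4.45
vertex 0.399 -1.548 -4.426
vertex 1.154 -1.166 -4.345
endloop
endfacet
facet normal 0.932 -0.089 0.352
outer loop
vertex 1.113 -2.009 -4.45
vertex 1.154 -1.166 -4.345
vertex 0.301 -1.812 -2.254
endloop
endfacet
facet normal 0.046 0.120 -0.992
outer loop
vertex 1.154 -1.166 -4.345
vertex 0.399 -1.548 -4.426
vertex 0.44 -0.705 -4.322
endloop
endfacet
facet normal 0.498 0.750 0.435
outer loop
vertex 1.154 -1.166 -4.345
vertex 0.44 -0.705 -4.322
vertex 0.301 -1.812 -2.254
endloop
endfacet
facet normal 0.044 0.120 -0.992
outer loop
vertex 0.44 -0.705 -4.322
vertex 0.399 -1.548 -4.426
vertex -0.315 -1.087 -4.402
endloop
endfacet
facet normal -0.447 0.801 0.399
outer loop
vertex 0.44 -0.705 -4.322
vertex -0.315 -1.087 -4.402
vertex 0.301 -1.812 -2.254
endloop
endfacet
facet normal 0.044 0.120 -0.992
outer loop
vertex -0.315 -1.087 -4.402
vertex 0.399 -1.548 -4.426
vertex -0.356 -1.93 -4.506
endloop
endfacet
facet normal -0.960 0.012 0.279
outer loop
vertex -0.315 -1.087 -4.402
vertex -0.356 -1.93 -4.506
vertex 0.301 -1.812 -2.254
endloop
endfacet
facet normal 0.044 0.120 -0.992
outer loop
vertex -0.356 -1.93 -4.506
vertex 0.399 -1.548 -4.426
vertex 0.358 -2.39 -4.53
endloop
endfacet
facet normal -0.526 -0.827 0.197
outer loop
vertex -0.356 -1.93 -4.506
vertex 0.358 -2.39 -4.53
vertex 0.301 -1.812 -2.254
endloop
endfacet
facet normal 0.044 0.120 -0.992
outer loop
vertex 0.358 -2.39 -4.53
vertex 0.399 -1.548 -4.426
vertex 1.113 -2.009 -4.45
endloop
endfacet
facet normal 0.418 -0.878 0.233
outer loop
vertex 0.358 -2.39 -4.53
vertex 1.113 -2.009 -4.45
vertex 0.301 -1.812 -2.254
endloop
endfacet
facet normal -0.630 0.380 0.677
outer loop
vertex -0.458 1.339 4.679
vertex 0.19 2.736 4.497
vertex -1.433 1.651 3.596
endloop
endfacet
facet normal -0.418 -0.901 0.117
outer loop
vertex -0.23 0.924 2.303
vertex -0.458 1.339 4.679
vertex -1.433 1.651 3.596
endloop
endfacet
facet normal -0.630 0.380 0.677
outer loop
vertex -1.433 1.651 3.596
vertex 0.19 2.736 4.497
vertex -0.786 3.047 3.415
endloop
endfacet
facet normal -0.655 0.209 -0.727
outer loop
vertex -0.786 3.047 3.415
vertex -0.23 0.924 2.303
vertex -1.433 1.651 3.596
endloop
endfacet
facet normal 0.655 -0.209 0.727
outer loop
vertex -0.458 1.339 4.679
vertex 1.393 2.009 3.204
vertex 0.19 2.736 4.497
endloop
endfacet
facet normal -0.417 -0.901 0.117
outer loop
vertex 0.746 0.613 3.385
vertex -0.458 1.339 4.679
vertex -0.23 0.924 2.303
endloop
endfacet
facet normal 0.655 -0.209 0.726
outer loop
vertex 0.746 0.613 3.385
vertex 1.393 2.009 3.204
vertex -0.458 1.339 4.679
endloop
endfacet
facet normal 0.418 0.901 -0.118
outer loop
vertex 0.19 2.736 4.497
vertex 1.393 2.009 3.204
vertex -0.786 3.047 3.415
endloop
endfacet
facet normal -0.655 0.209 -0.726
outer loop
vertex 0.418 2.321 2.121
vertex -0.23 0.924 2.303
vertex -0.786 3.047 3.415
endloop
endfacet
facet normal 0.418 0.901 -0.117
outer loop
vertex -0.786 3.047 3.415
vertex 1.393 2.009 3.204
vertex 0.418 2.321 2.121
endloop
endfacet
facet normal 0.630 -0.380 -0.677
outer loop
vertex 0.418 2.321 2.121
vertex 0.746 0.613 3.385
vertex -0.23 0.924 2.303
endloop
endfacet
facet normal 0.630 -0.380 -0.677
outer loop
vertex 1.393 2.009 3.204
vertex 0.746 0.613 3.385
vertex 0.418 2.321 2.121
endloop
endfacet
facet normal -0.045 -0.292 0.955
outer loop
vertex -2.304 0.918 -0.221
vertex -2.075 0.12 -0.454
vertex -1.47 0.7 -0.248
endloop
endfacet
facet normal 0.133 0.396 0.908
outer loop
vertex -2.304 0.918 -0.221
vertex -1.47 0.7 -0.248
vertex -1.724 1.468 -0.546
endloop
endfacet
facet normal -0.386 0.736 0.556
outer loop
vertex -2.304 0.918 -0.221
vertex -1.724 1.468 -0.546
vertex -2.486 1.363 -0.936
endloop
endfacet
facet normal -0.886 0.257 0.386
outer loop
vertex -2.304 0.918 -0.221
vertex -2.486 1.363 -0.936
vertex -2.703 0.531 -0.879
endloop
endfacet
facet normal -0.676 -0.379 0.632
outer loop
vertex -2.304 0.918 -0.221
vertex -2.703 0.531 -0.879
vertex -2.075 0.12 -0.454
endloop
endfacet
facet normal 0.731 0.443 0.519
outer loop
vertex -1.724 1.468 -0.546
vertex -1.47 0.7 -0.248
vertex -1.137 1.009 -0.981
endloop
endfacet
facet normal 0.441 -0.672 0.595
outer loop
vertex -1.47 0.7 -0.248
vertex -2.075 0.12 -0.454
vertex -1.354 0.177 -0.924
endloop
endfacet
facet normal -0.580 -0.811 0.073
outer loop
vertex -2.075 0.12 -0.454
vertex -2.703 0.531 -0.879
vertex -2.116 0.072 -1.314
endloop
endfacet
facet normal -0.920 0.218 -0.326
outer loop
vertex -2.703 0.531 -0.879
vertex -2.486 1.363 -0.936
vertex -2.37 0.84 -1.612
endloop
endfacet
facet normal -0.111 0.993 -0.050
outer loop
vertex -2.486 1.363 -0.936
vertex -1.724 1.468 -0.546
vertex -1.765 1.42 -1.406
endloop
endfacet
facet normal 0.886 -0.257 -0.386
outer loop
vertex -1.536 0.622 -1.639
vertex -1.137 1.009 -0.981
vertex -1.354 0.177 -0.924
endloop
endfacet
facet normal 0.386 -0.736 -0.556
outer loop
vertex -1.536 0.622 -1.639
vertex -1.354 0.177 -0.924
vertex -2.116 0.072 -1.314
endloop
endfacet
facet normal -0.133 -0.396 -0.908
outer loop
vertex -1.536 0.622 -1.639
vertex -2.116 0.072 -1.314
vertex -2.37 0.84 -1.612
endloop
endfacet
facet normal 0.045 0.292 -0.955
outer loop
vertex -1.536 0.622 -1.639
vertex -2.37 0.84 -1.612
vertex -1.765 1.42 -1.406
endloop
endfacet
facet normal 0.676 0.379 -0.632
outer loop
vertex -1.536 0.622 -1.639
vertex -1.765 1.42 -1.406
vertex -1.137 1.009 -0.981
endloop
endfacet
facet normal 0.920 -0.218 0.326
outer loop
vertex -1.354 0.177 -0.924
vertex -1.137 1.009 -0.981
vertex -1.47 0.7 -0.248
endloop
endfacet
facet normal 0.111 -0.993 0.050
outer loop
vertex -2.116 0.072 -1.314
vertex -1.354 0.177 -0.924
vertex -2.075 0.12 -0.454
endloop
endfacet
facet normal -0.731 -0.443 -0.519
outer loop
vertex -2.37 0.84 -1.612
vertex -2.116 0.072 -1.314
vertex -2.703 0.531 -0.879
endloop
endfacet
facet normal -0.441 0.672 -0.595
outer loop
vertex -1.765 1.42 -1.406
vertex -2.37 0.84 -1.612
vertex -2.486 1.363 -0.936
endloop
endfacet
facet normal 0.580 0.811 -0.073
outer loop
vertex -1.137 1.009 -0.981
vertex -1.765 1.42 -1.406
vertex -1.724 1.468 -0.546
endloop
endfacet

endsolid


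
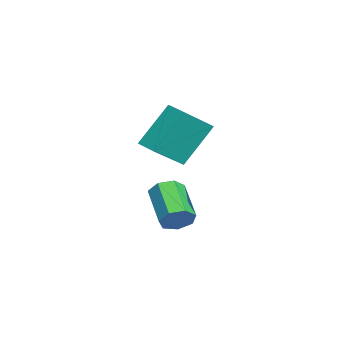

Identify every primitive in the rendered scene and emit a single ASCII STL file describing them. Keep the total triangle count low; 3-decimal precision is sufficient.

solid 
facet normal 0.865 0.230 -0.446
outer loop
vertex -0.495 -3.436 -3.462
vertex -0.743 -3.742 -4.101
vertex -0.81 -3.033 -3.865
endloop
endfacet
facet normal 0.133 0.751 0.647
outer loop
vertex -0.495 -3.436 -3.462
vertex -0.81 -3.033 -3.865
vertex -2.13 -3.873 -2.62
endloop
endfacet
facet normal 0.133 0.750 0.648
outer loop
vertex -2.13 -3.873 -2.62
vertex -0.81 -3.033 -3.865
vertex -2.445 -3.469 -3.023
endloop
endfacet
facet normal -0.865 -0.231 0.445
outer loop
vertex -2.13 -3.873 -2.62
vertex -2.445 -3.469 -3.023
vertex -2.377 -4.178 -3.259
endloop
endfacet
facet normal 0.865 0.230 -0.446
outer loop
vertex -0.81 -3.033 -3.865
vertex -0.743 -3.742 -4.101
vertex -1.074 -3.164 -4.445
endloop
endfacet
facet normal -0.295 0.952 -0.081
outer loop
vertex -0.81 -3.033 -3.865
vertex -1.074 -3.164 -4.445
vertex -2.445 -3.469 -3.023
endloop
endfacet
facet normal -0.295 0.952 -0.081
outer loop
vertex -2.445 -3.469 -3.023
vertex -1.074 -3.164 -4.445
vertex -2.709 -3.6 -3.603
endloop
endfacet
facet normal -0.865 -0.231 0.446
outer loop
vertex -2.445 -3.469 -3.023
vertex -2.709 -3.6 -3.603
vertex -2.377 -4.178 -3.259
endloop
endfacet
facet normal 0.865 0.230 -0.446
outer loop
vertex -1.074 -3.164 -4.445
vertex -0.743 -3.742 -4.101
vertex -1.089 -3.73 -4.766
endloop
endfacet
facet normal -0.501 0.437 -0.747
outer loop
vertex -1.074 -3.164 -4.445
vertex -1.089 -3.73 -4.766
vertex -2.709 -3.6 -3.603
endloop
endfacet
facet normal -0.501 0.436 -0.747
outer loop
vertex -2.709 -3.6 -3.603
vertex -1.089 -3.73 -4.766
vertex -2.723 -4.166 -3.924
endloop
endfacet
facet normal -0.865 -0.231 0.446
outer loop
vertex -2.709 -3.6 -3.603
vertex -2.723 -4.166 -3.924
vertex -2.377 -4.178 -3.259
endloop
endfacet
facet normal 0.865 0.231 -0.446
outer loop
vertex -1.089 -3.73 -4.766
vertex -0.743 -3.742 -4.101
vertex -0.843 -4.305 -4.587
endloop
endfacet
facet normal -0.330 -0.407 -0.852
outer loop
vertex -1.089 -3.73 -4.766
vertex -0.843 -4.305 -4.587
vertex -2.723 -4.166 -3.924
endloop
endfacet
facet normal -0.330 -0.407 -0.852
outer loop
vertex -2.723 -4.166 -3.924
vertex -0.843 -4.305 -4.587
vertex -2.477 -4.741 -3.745
endloop
endfacet
facet normal -0.865 -0.231 0.446
outer loop
vertex -2.723 -4.166 -3.924
vertex -2.477 -4.741 -3.745
vertex -2.377 -4.178 -3.259
endloop
endfacet
facet normal 0.865 0.231 -0.446
outer loop
vertex -0.843 -4.305 -4.587
vertex -0.743 -3.742 -4.101
vertex -0.521 -4.456 -4.041
endloop
endfacet
facet normal 0.090 -0.945 -0.314
outer loop
vertex -0.843 -4.305 -4.587
vertex -0.521 -4.456 -4.041
vertex -2.477 -4.741 -3.745
endloop
endfacet
facet normal 0.090 -0.945 -0.314
outer loop
vertex -2.477 -4.741 -3.745
vertex -0.521 -4.456 -4.041
vertex -2.156 -4.892 -3.199
endloop
endfacet
facet normal -0.865 -0.230 0.445
outer loop
vertex -2.477 -4.741 -3.745
vertex -2.156 -4.892 -3.199
vertex -2.377 -4.178 -3.259
endloop
endfacet
facet normal 0.865 0.232 -0.445
outer loop
vertex -0.521 -4.456 -4.041
vertex -0.743 -3.742 -4.101
vertex -0.367 -4.07 -3.541
endloop
endfacet
facet normal 0.442 -0.771 0.459
outer loop
vertex -0.521 -4.456 -4.041
vertex -0.367 -4.07 -3.541
vertex -2.156 -4.892 -3.199
endloop
endfacet
facet normal 0.442 -0.771 0.459
outer loop
vertex -2.156 -4.892 -3.199
vertex -0.367 -4.07 -3.541
vertex -2.002 -4.506 -2.699
endloop
endfacet
facet normal -0.866 -0.231 0.445
outer loop
vertex -2.156 -4.892 -3.199
vertex -2.002 -4.506 -2.699
vertex -2.377 -4.178 -3.259
endloop
endfacet
facet normal 0.865 0.230 -0.446
outer loop
vertex -0.367 -4.07 -3.541
vertex -0.743 -3.742 -4.101
vertex -0.495 -3.436 -3.462
endloop
endfacet
facet normal 0.461 -0.017 0.887
outer loop
vertex -0.367 -4.07 -3.541
vertex -0.495 -3.436 -3.462
vertex -2.002 -4.506 -2.699
endloop
endfacet
facet normal 0.461 -0.017 0.887
outer loop
vertex -2.002 -4.506 -2.699
vertex -0.495 -3.436 -3.462
vertex -2.13 -3.873 -2.62
endloop
endfacet
facet normal -0.866 -0.231 0.445
outer loop
vertex -2.002 -4.506 -2.699
vertex -2.13 -3.873 -2.62
vertex -2.377 -4.178 -3.259
endloop
endfacet
facet normal -0.328 0.521 0.788
outer loop
vertex -1.7 -4.09 1.628
vertex -0.929 -3.49 1.552
vertex -2.689 -2.968 0.473
endloop
endfacet
facet normal -0.786 -0.613 0.078
outer loop
vertex -1.971 -4.11 -1.252
vertex -1.7 -4.09 1.628
vertex -2.689 -2.968 0.473
endloop
endfacet
facet normal -0.328 0.521 0.788
outer loop
vertex -2.689 -2.968 0.473
vertex -0.929 -3.49 1.552
vertex -1.919 -2.368 0.397
endloop
endfacet
facet normal -0.523 0.594 -0.611
outer loop
vertex -1.919 -2.368 0.397
vertex -1.971 -4.11 -1.252
vertex -2.689 -2.968 0.473
endloop
endfacet
facet normal 0.523 -0.594 0.611
outer loop
vertex -1.7 -4.09 1.628
vertex -0.211 -4.632 -0.173
vertex -0.929 -3.49 1.552
endloop
endfacet
facet normal -0.786 -0.613 0.078
outer loop
vertex -0.981 -5.232 -0.097
vertex -1.7 -4.09 1.628
vertex -1.971 -4.11 -1.252
endloop
endfacet
facet normal 0.523 -0.594 0.611
outer loop
vertex -0.981 -5.232 -0.097
vertex -0.211 -4.632 -0.173
vertex -1.7 -4.09 1.628
endloop
endfacet
facet normal 0.786 0.613 -0.079
outer loop
vertex -0.929 -3.49 1.552
vertex -0.211 -4.632 -0.173
vertex -1.919 -2.368 0.397
endloop
endfacet
facet normal -0.523 0.594 -0.611
outer loop
vertex -1.2 -3.51 -1.328
vertex -1.971 -4.11 -1.252
vertex -1.919 -2.368 0.397
endloop
endfacet
facet normal 0.786 0.613 -0.078
outer loop
vertex -1.919 -2.368 0.397
vertex -0.211 -4.632 -0.173
vertex -1.2 -3.51 -1.328
endloop
endfacet
facet normal 0.328 -0.521 -0.788
outer loop
vertex -1.2 -3.51 -1.328
vertex -0.981 -5.232 -0.097
vertex -1.971 -4.11 -1.252
endloop
endfacet
facet normal 0.328 -0.521 -0.788
outer loop
vertex -0.211 -4.632 -0.173
vertex -0.981 -5.232 -0.097
vertex -1.2 -3.51 -1.328
endloop
endfacet

endsolid


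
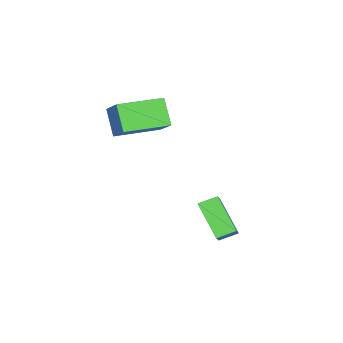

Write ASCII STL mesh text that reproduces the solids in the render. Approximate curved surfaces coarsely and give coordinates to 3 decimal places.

solid 
facet normal -0.710 -0.267 -0.652
outer loop
vertex -0.411 2.702 -1.027
vertex -0.946 3.354 -0.712
vertex 0.304 3.904 -2.298
endloop
endfacet
facet normal 0.594 -0.724 -0.351
outer loop
vertex 1.426 4.326 -1.268
vertex -0.411 2.702 -1.027
vertex 0.304 3.904 -2.298
endloop
endfacet
facet normal -0.710 -0.266 -0.652
outer loop
vertex 0.304 3.904 -2.298
vertex -0.946 3.354 -0.712
vertex -0.23 4.556 -1.983
endloop
endfacet
facet normal 0.379 0.635 -0.673
outer loop
vertex -0.23 4.556 -1.983
vertex 1.426 4.326 -1.268
vertex 0.304 3.904 -2.298
endloop
endfacet
facet normal -0.379 -0.636 0.673
outer loop
vertex -0.411 2.702 -1.027
vertex 0.176 3.776 0.318
vertex -0.946 3.354 -0.712
endloop
endfacet
facet normal 0.594 -0.724 -0.350
outer loop
vertex 0.71 3.124 0.003
vertex -0.411 2.702 -1.027
vertex 1.426 4.326 -1.268
endloop
endfacet
facet normal -0.379 -0.635 0.673
outer loop
vertex 0.71 3.124 0.003
vertex 0.176 3.776 0.318
vertex -0.411 2.702 -1.027
endloop
endfacet
facet normal -0.594 0.724 0.350
outer loop
vertex -0.946 3.354 -0.712
vertex 0.176 3.776 0.318
vertex -0.23 4.556 -1.983
endloop
endfacet
facet normal 0.379 0.636 -0.673
outer loop
vertex 0.891 4.978 -0.953
vertex 1.426 4.326 -1.268
vertex -0.23 4.556 -1.983
endloop
endfacet
facet normal -0.594 0.724 0.350
outer loop
vertex -0.23 4.556 -1.983
vertex 0.176 3.776 0.318
vertex 0.891 4.978 -0.953
endloop
endfacet
facet normal 0.709 0.267 0.652
outer loop
vertex 0.891 4.978 -0.953
vertex 0.71 3.124 0.003
vertex 1.426 4.326 -1.268
endloop
endfacet
facet normal 0.710 0.267 0.652
outer loop
vertex 0.176 3.776 0.318
vertex 0.71 3.124 0.003
vertex 0.891 4.978 -0.953
endloop
endfacet
facet normal -0.488 -0.600 -0.634
outer loop
vertex -0.944 -1.994 3.298
vertex -2.541 -0.603 3.211
vertex -0.301 -1.325 2.17
endloop
endfacet
facet normal 0.754 -0.656 0.041
outer loop
vertex 0.421 -0.437 3.109
vertex -0.944 -1.994 3.298
vertex -0.301 -1.325 2.17
endloop
endfacet
facet normal -0.488 -0.600 -0.634
outer loop
vertex -0.301 -1.325 2.17
vertex -2.541 -0.603 3.211
vertex -1.898 0.066 2.084
endloop
endfacet
facet normal 0.441 0.458 -0.772
outer loop
vertex -1.898 0.066 2.084
vertex 0.421 -0.437 3.109
vertex -0.301 -1.325 2.17
endloop
endfacet
facet normal -0.441 -0.458 0.772
outer loop
vertex -0.944 -1.994 3.298
vertex -1.819 0.285 4.15
vertex -2.541 -0.603 3.211
endloop
endfacet
facet normal 0.754 -0.656 0.041
outer loop
vertex -0.222 -1.106 4.236
vertex -0.944 -1.994 3.298
vertex 0.421 -0.437 3.109
endloop
endfacet
facet normal -0.440 -0.458 0.772
outer loop
vertex -0.222 -1.106 4.236
vertex -1.819 0.285 4.15
vertex -0.944 -1.994 3.298
endloop
endfacet
facet normal -0.754 0.656 -0.041
outer loop
vertex -2.541 -0.603 3.211
vertex -1.819 0.285 4.15
vertex -1.898 0.066 2.084
endloop
endfacet
facet normal 0.441 0.458 -0.772
outer loop
vertex -1.176 0.954 3.022
vertex 0.421 -0.437 3.109
vertex -1.898 0.066 2.084
endloop
endfacet
facet normal -0.754 0.656 -0.041
outer loop
vertex -1.898 0.066 2.084
vertex -1.819 0.285 4.15
vertex -1.176 0.954 3.022
endloop
endfacet
facet normal 0.488 0.600 0.634
outer loop
vertex -1.176 0.954 3.022
vertex -0.222 -1.106 4.236
vertex 0.421 -0.437 3.109
endloop
endfacet
facet normal 0.488 0.600 0.634
outer loop
vertex -1.819 0.285 4.15
vertex -0.222 -1.106 4.236
vertex -1.176 0.954 3.022
endloop
endfacet

endsolid


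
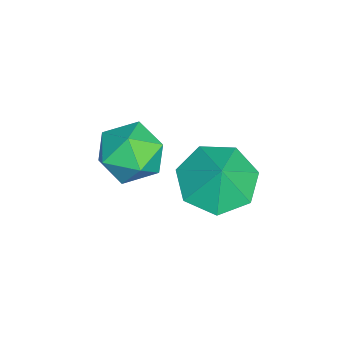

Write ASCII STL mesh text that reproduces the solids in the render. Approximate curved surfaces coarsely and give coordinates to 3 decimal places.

solid 
facet normal -0.983 0.145 0.116
outer loop
vertex -1.718 -2.234 -2.785
vertex -1.864 -3.253 -2.746
vertex -1.684 -2.725 -1.88
endloop
endfacet
facet normal -0.612 0.686 0.395
outer loop
vertex -1.718 -2.234 -2.785
vertex -1.684 -2.725 -1.88
vertex -0.996 -1.989 -2.092
endloop
endfacet
facet normal -0.211 0.970 -0.123
outer loop
vertex -1.718 -2.234 -2.785
vertex -0.996 -1.989 -2.092
vertex -0.749 -2.062 -3.09
endloop
endfacet
facet normal -0.335 0.604 -0.723
outer loop
vertex -1.718 -2.234 -2.785
vertex -0.749 -2.062 -3.09
vertex -1.286 -2.843 -3.494
endloop
endfacet
facet normal -0.812 0.094 -0.576
outer loop
vertex -1.718 -2.234 -2.785
vertex -1.286 -2.843 -3.494
vertex -1.864 -3.253 -2.746
endloop
endfacet
facet normal -0.173 0.418 0.892
outer loop
vertex -0.996 -1.989 -2.092
vertex -1.684 -2.725 -1.88
vertex -0.694 -2.857 -1.626
endloop
endfacet
facet normal -0.774 -0.456 0.439
outer loop
vertex -1.684 -2.725 -1.88
vertex -1.864 -3.253 -2.746
vertex -1.231 -3.638 -2.03
endloop
endfacet
facet normal -0.498 -0.538 -0.680
outer loop
vertex -1.864 -3.253 -2.746
vertex -1.286 -2.843 -3.494
vertex -0.984 -3.711 -3.028
endloop
endfacet
facet normal 0.274 0.287 -0.918
outer loop
vertex -1.286 -2.843 -3.494
vertex -0.749 -2.062 -3.09
vertex -0.296 -2.975 -3.24
endloop
endfacet
facet normal 0.474 0.879 0.053
outer loop
vertex -0.749 -2.062 -3.09
vertex -0.996 -1.989 -2.092
vertex -0.116 -2.447 -2.374
endloop
endfacet
facet normal 0.335 -0.604 0.723
outer loop
vertex -0.262 -3.466 -2.335
vertex -0.694 -2.857 -1.626
vertex -1.231 -3.638 -2.03
endloop
endfacet
facet normal 0.211 -0.970 0.123
outer loop
vertex -0.262 -3.466 -2.335
vertex -1.231 -3.638 -2.03
vertex -0.984 -3.711 -3.028
endloop
endfacet
facet normal 0.612 -0.686 -0.395
outer loop
vertex -0.262 -3.466 -2.335
vertex -0.984 -3.711 -3.028
vertex -0.296 -2.975 -3.24
endloop
endfacet
facet normal 0.983 -0.145 -0.116
outer loop
vertex -0.262 -3.466 -2.335
vertex -0.296 -2.975 -3.24
vertex -0.116 -2.447 -2.374
endloop
endfacet
facet normal 0.812 -0.094 0.576
outer loop
vertex -0.262 -3.466 -2.335
vertex -0.116 -2.447 -2.374
vertex -0.694 -2.857 -1.626
endloop
endfacet
facet normal -0.274 -0.287 0.918
outer loop
vertex -1.231 -3.638 -2.03
vertex -0.694 -2.857 -1.626
vertex -1.684 -2.725 -1.88
endloop
endfacet
facet normal -0.474 -0.879 -0.053
outer loop
vertex -0.984 -3.711 -3.028
vertex -1.231 -3.638 -2.03
vertex -1.864 -3.253 -2.746
endloop
endfacet
facet normal 0.173 -0.418 -0.892
outer loop
vertex -0.296 -2.975 -3.24
vertex -0.984 -3.711 -3.028
vertex -1.286 -2.843 -3.494
endloop
endfacet
facet normal 0.774 0.456 -0.439
outer loop
vertex -0.116 -2.447 -2.374
vertex -0.296 -2.975 -3.24
vertex -0.749 -2.062 -3.09
endloop
endfacet
facet normal 0.498 0.538 0.680
outer loop
vertex -0.694 -2.857 -1.626
vertex -0.116 -2.447 -2.374
vertex -0.996 -1.989 -2.092
endloop
endfacet
facet normal -0.468 -0.151 -0.870
outer loop
vertex 1.238 -0.299 -2.53
vertex 0.291 -0.41 -2.001
vertex 0.743 0.497 -2.402
endloop
endfacet
facet normal 0.841 0.484 0.244
outer loop
vertex 1.238 -0.299 -2.53
vertex 0.743 0.497 -2.402
vertex 0.789 -0.25 -1.079
endloop
endfacet
facet normal -0.469 -0.151 -0.870
outer loop
vertex 0.743 0.497 -2.402
vertex 0.291 -0.41 -2.001
vertex -0.091 0.61 -1.972
endloop
endfacet
facet normal 0.345 0.822 0.452
outer loop
vertex 0.743 0.497 -2.402
vertex -0.091 0.61 -1.972
vertex 0.789 -0.25 -1.079
endloop
endfacet
facet normal -0.469 -0.151 -0.870
outer loop
vertex -0.091 0.61 -1.972
vertex 0.291 -0.41 -2.001
vertex -0.638 -0.045 -1.564
endloop
endfacet
facet normal -0.171 0.620 0.766
outer loop
vertex -0.091 0.61 -1.972
vertex -0.638 -0.045 -1.564
vertex 0.789 -0.25 -1.079
endloop
endfacet
facet normal -0.469 -0.151 -0.870
outer loop
vertex -0.638 -0.045 -1.564
vertex 0.291 -0.41 -2.001
vertex -0.485 -0.975 -1.485
endloop
endfacet
facet normal -0.318 0.028 0.948
outer loop
vertex -0.638 -0.045 -1.564
vertex -0.485 -0.975 -1.485
vertex 0.789 -0.25 -1.079
endloop
endfacet
facet normal -0.469 -0.151 -0.870
outer loop
vertex -0.485 -0.975 -1.485
vertex 0.291 -0.41 -2.001
vertex 0.253 -1.48 -1.795
endloop
endfacet
facet normal 0.014 -0.508 0.861
outer loop
vertex -0.485 -0.975 -1.485
vertex 0.253 -1.48 -1.795
vertex 0.789 -0.25 -1.079
endloop
endfacet
facet normal -0.469 -0.151 -0.870
outer loop
vertex 0.253 -1.48 -1.795
vertex 0.291 -0.41 -2.001
vertex 1.02 -1.178 -2.261
endloop
endfacet
facet normal 0.577 -0.584 0.571
outer loop
vertex 0.253 -1.48 -1.795
vertex 1.02 -1.178 -2.261
vertex 0.789 -0.25 -1.079
endloop
endfacet
facet normal -0.469 -0.150 -0.871
outer loop
vertex 1.02 -1.178 -2.261
vertex 0.291 -0.41 -2.001
vertex 1.238 -0.299 -2.53
endloop
endfacet
facet normal 0.944 -0.143 0.297
outer loop
vertex 1.02 -1.178 -2.261
vertex 1.238 -0.299 -2.53
vertex 0.789 -0.25 -1.079
endloop
endfacet

endsolid


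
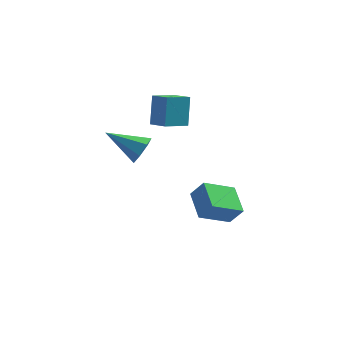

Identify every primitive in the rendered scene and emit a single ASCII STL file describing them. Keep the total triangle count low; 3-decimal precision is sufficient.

solid 
facet normal -0.796 -0.356 0.490
outer loop
vertex 3.451 -1.37 -2.324
vertex 3.032 0.28 -1.806
vertex 2.765 -1.227 -3.335
endloop
endfacet
facet normal 0.236 -0.927 -0.291
outer loop
vertex 4.388 -0.5 -4.334
vertex 3.451 -1.37 -2.324
vertex 2.765 -1.227 -3.335
endloop
endfacet
facet normal -0.796 -0.356 0.490
outer loop
vertex 2.765 -1.227 -3.335
vertex 3.032 0.28 -1.806
vertex 2.346 0.423 -2.816
endloop
endfacet
facet normal -0.558 0.117 -0.822
outer loop
vertex 2.346 0.423 -2.816
vertex 4.388 -0.5 -4.334
vertex 2.765 -1.227 -3.335
endloop
endfacet
facet normal 0.558 -0.116 0.822
outer loop
vertex 3.451 -1.37 -2.324
vertex 4.655 1.007 -2.805
vertex 3.032 0.28 -1.806
endloop
endfacet
facet normal 0.236 -0.927 -0.291
outer loop
vertex 5.074 -0.643 -3.324
vertex 3.451 -1.37 -2.324
vertex 4.388 -0.5 -4.334
endloop
endfacet
facet normal 0.558 -0.117 0.821
outer loop
vertex 5.074 -0.643 -3.324
vertex 4.655 1.007 -2.805
vertex 3.451 -1.37 -2.324
endloop
endfacet
facet normal -0.236 0.927 0.291
outer loop
vertex 3.032 0.28 -1.806
vertex 4.655 1.007 -2.805
vertex 2.346 0.423 -2.816
endloop
endfacet
facet normal -0.558 0.116 -0.822
outer loop
vertex 3.969 1.15 -3.816
vertex 4.388 -0.5 -4.334
vertex 2.346 0.423 -2.816
endloop
endfacet
facet normal -0.236 0.927 0.291
outer loop
vertex 2.346 0.423 -2.816
vertex 4.655 1.007 -2.805
vertex 3.969 1.15 -3.816
endloop
endfacet
facet normal 0.796 0.356 -0.490
outer loop
vertex 3.969 1.15 -3.816
vertex 5.074 -0.643 -3.324
vertex 4.388 -0.5 -4.334
endloop
endfacet
facet normal 0.796 0.356 -0.490
outer loop
vertex 4.655 1.007 -2.805
vertex 5.074 -0.643 -3.324
vertex 3.969 1.15 -3.816
endloop
endfacet
facet normal -0.742 -0.550 0.383
outer loop
vertex 1.157 1.193 4.187
vertex 0.396 1.941 3.788
vertex 1.052 0.269 2.657
endloop
endfacet
facet normal 0.668 -0.656 0.351
outer loop
vertex 2.224 1.139 2.052
vertex 1.157 1.193 4.187
vertex 1.052 0.269 2.657
endloop
endfacet
facet normal -0.742 -0.550 0.383
outer loop
vertex 1.052 0.269 2.657
vertex 0.396 1.941 3.788
vertex 0.291 1.018 2.258
endloop
endfacet
facet normal -0.059 -0.515 -0.855
outer loop
vertex 0.291 1.018 2.258
vertex 2.224 1.139 2.052
vertex 1.052 0.269 2.657
endloop
endfacet
facet normal 0.059 0.516 0.855
outer loop
vertex 1.157 1.193 4.187
vertex 1.568 2.811 3.183
vertex 0.396 1.941 3.788
endloop
endfacet
facet normal 0.668 -0.657 0.350
outer loop
vertex 2.329 2.062 3.582
vertex 1.157 1.193 4.187
vertex 2.224 1.139 2.052
endloop
endfacet
facet normal 0.059 0.515 0.855
outer loop
vertex 2.329 2.062 3.582
vertex 1.568 2.811 3.183
vertex 1.157 1.193 4.187
endloop
endfacet
facet normal -0.668 0.657 -0.350
outer loop
vertex 0.396 1.941 3.788
vertex 1.568 2.811 3.183
vertex 0.291 1.018 2.258
endloop
endfacet
facet normal -0.059 -0.516 -0.855
outer loop
vertex 1.463 1.887 1.653
vertex 2.224 1.139 2.052
vertex 0.291 1.018 2.258
endloop
endfacet
facet normal -0.668 0.657 -0.351
outer loop
vertex 0.291 1.018 2.258
vertex 1.568 2.811 3.183
vertex 1.463 1.887 1.653
endloop
endfacet
facet normal 0.742 0.550 -0.383
outer loop
vertex 1.463 1.887 1.653
vertex 2.329 2.062 3.582
vertex 2.224 1.139 2.052
endloop
endfacet
facet normal 0.742 0.550 -0.383
outer loop
vertex 1.568 2.811 3.183
vertex 2.329 2.062 3.582
vertex 1.463 1.887 1.653
endloop
endfacet
facet normal 0.856 -0.246 -0.455
outer loop
vertex 0.403 -2.224 3.644
vertex -0.047 -2.579 2.99
vertex 0.233 -1.76 3.073
endloop
endfacet
facet normal 0.138 0.788 0.599
outer loop
vertex 0.403 -2.224 3.644
vertex 0.233 -1.76 3.073
vertex -1.853 -2.061 3.95
endloop
endfacet
facet normal 0.856 -0.246 -0.455
outer loop
vertex 0.233 -1.76 3.073
vertex -0.047 -2.579 2.99
vertex -0.148 -1.913 2.44
endloop
endfacet
facet normal -0.191 0.974 -0.120
outer loop
vertex 0.233 -1.76 3.073
vertex -0.148 -1.913 2.44
vertex -1.853 -2.061 3.95
endloop
endfacet
facet normal 0.856 -0.246 -0.455
outer loop
vertex -0.148 -1.913 2.44
vertex -0.047 -2.579 2.99
vertex -0.453 -2.568 2.22
endloop
endfacet
facet normal -0.601 0.492 -0.630
outer loop
vertex -0.148 -1.913 2.44
vertex -0.453 -2.568 2.22
vertex -1.853 -2.061 3.95
endloop
endfacet
facet normal 0.856 -0.246 -0.455
outer loop
vertex -0.453 -2.568 2.22
vertex -0.047 -2.579 2.99
vertex -0.452 -3.231 2.581
endloop
endfacet
facet normal -0.783 -0.298 -0.546
outer loop
vertex -0.453 -2.568 2.22
vertex -0.452 -3.231 2.581
vertex -1.853 -2.061 3.95
endloop
endfacet
facet normal 0.856 -0.246 -0.456
outer loop
vertex -0.452 -3.231 2.581
vertex -0.047 -2.579 2.99
vertex -0.146 -3.404 3.249
endloop
endfacet
facet normal -0.599 -0.797 0.068
outer loop
vertex -0.452 -3.231 2.581
vertex -0.146 -3.404 3.249
vertex -1.853 -2.061 3.95
endloop
endfacet
facet normal 0.856 -0.245 -0.455
outer loop
vertex -0.146 -3.404 3.249
vertex -0.047 -2.579 2.99
vertex 0.234 -2.955 3.722
endloop
endfacet
facet normal -0.189 -0.632 0.752
outer loop
vertex -0.146 -3.404 3.249
vertex 0.234 -2.955 3.722
vertex -1.853 -2.061 3.95
endloop
endfacet
facet normal 0.856 -0.246 -0.455
outer loop
vertex 0.234 -2.955 3.722
vertex -0.047 -2.579 2.99
vertex 0.403 -2.224 3.644
endloop
endfacet
facet normal 0.139 0.073 0.988
outer loop
vertex 0.234 -2.955 3.722
vertex 0.403 -2.224 3.644
vertex -1.853 -2.061 3.95
endloop
endfacet

endsolid


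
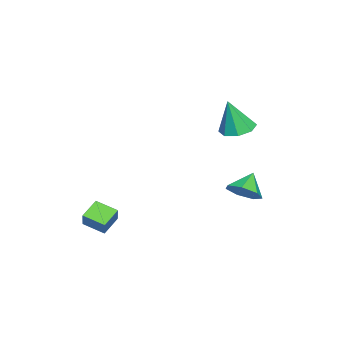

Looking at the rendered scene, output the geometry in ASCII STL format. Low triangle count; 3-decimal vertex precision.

solid 
facet normal -0.842 0.288 0.456
outer loop
vertex 3.218 -2.236 -1.392
vertex 3.365 -1.362 -1.672
vertex 2.806 -2.382 -2.061
endloop
endfacet
facet normal -0.157 -0.940 0.302
outer loop
vertex 3.555 -2.638 -2.468
vertex 3.218 -2.236 -1.392
vertex 2.806 -2.382 -2.061
endloop
endfacet
facet normal -0.842 0.287 0.456
outer loop
vertex 2.806 -2.382 -2.061
vertex 3.365 -1.362 -1.672
vertex 2.952 -1.508 -2.342
endloop
endfacet
facet normal -0.517 -0.183 -0.836
outer loop
vertex 2.952 -1.508 -2.342
vertex 3.555 -2.638 -2.468
vertex 2.806 -2.382 -2.061
endloop
endfacet
facet normal 0.517 0.181 0.837
outer loop
vertex 3.218 -2.236 -1.392
vertex 4.114 -1.618 -2.079
vertex 3.365 -1.362 -1.672
endloop
endfacet
facet normal -0.157 -0.940 0.302
outer loop
vertex 3.968 -2.492 -1.798
vertex 3.218 -2.236 -1.392
vertex 3.555 -2.638 -2.468
endloop
endfacet
facet normal 0.516 0.183 0.837
outer loop
vertex 3.968 -2.492 -1.798
vertex 4.114 -1.618 -2.079
vertex 3.218 -2.236 -1.392
endloop
endfacet
facet normal 0.157 0.940 -0.302
outer loop
vertex 3.365 -1.362 -1.672
vertex 4.114 -1.618 -2.079
vertex 2.952 -1.508 -2.342
endloop
endfacet
facet normal -0.515 -0.182 -0.838
outer loop
vertex 3.702 -1.764 -2.748
vertex 3.555 -2.638 -2.468
vertex 2.952 -1.508 -2.342
endloop
endfacet
facet normal 0.157 0.940 -0.302
outer loop
vertex 2.952 -1.508 -2.342
vertex 4.114 -1.618 -2.079
vertex 3.702 -1.764 -2.748
endloop
endfacet
facet normal 0.842 -0.288 -0.456
outer loop
vertex 3.702 -1.764 -2.748
vertex 3.968 -2.492 -1.798
vertex 3.555 -2.638 -2.468
endloop
endfacet
facet normal 0.842 -0.287 -0.456
outer loop
vertex 4.114 -1.618 -2.079
vertex 3.968 -2.492 -1.798
vertex 3.702 -1.764 -2.748
endloop
endfacet
facet normal 0.718 -0.177 -0.673
outer loop
vertex -0.447 2.26 -1.907
vertex -0.973 2.207 -2.454
vertex -0.598 2.824 -2.216
endloop
endfacet
facet normal 0.159 0.507 0.847
outer loop
vertex -0.447 2.26 -1.907
vertex -0.598 2.824 -2.216
vertex -1.727 2.393 -1.746
endloop
endfacet
facet normal 0.718 -0.176 -0.674
outer loop
vertex -0.598 2.824 -2.216
vertex -0.973 2.207 -2.454
vertex -1.031 2.923 -2.703
endloop
endfacet
facet normal -0.198 0.911 0.361
outer loop
vertex -0.598 2.824 -2.216
vertex -1.031 2.923 -2.703
vertex -1.727 2.393 -1.746
endloop
endfacet
facet normal 0.718 -0.176 -0.673
outer loop
vertex -1.031 2.923 -2.703
vertex -0.973 2.207 -2.454
vertex -1.42 2.483 -3.003
endloop
endfacet
facet normal -0.701 0.703 -0.121
outer loop
vertex -1.031 2.923 -2.703
vertex -1.42 2.483 -3.003
vertex -1.727 2.393 -1.746
endloop
endfacet
facet normal 0.718 -0.177 -0.673
outer loop
vertex -1.42 2.483 -3.003
vertex -0.973 2.207 -2.454
vertex -1.473 1.835 -2.889
endloop
endfacet
facet normal -0.971 0.038 -0.235
outer loop
vertex -1.42 2.483 -3.003
vertex -1.473 1.835 -2.889
vertex -1.727 2.393 -1.746
endloop
endfacet
facet normal 0.718 -0.177 -0.673
outer loop
vertex -1.473 1.835 -2.889
vertex -0.973 2.207 -2.454
vertex -1.149 1.468 -2.447
endloop
endfacet
facet normal -0.805 -0.583 0.106
outer loop
vertex -1.473 1.835 -2.889
vertex -1.149 1.468 -2.447
vertex -1.727 2.393 -1.746
endloop
endfacet
facet normal 0.718 -0.177 -0.673
outer loop
vertex -1.149 1.468 -2.447
vertex -0.973 2.207 -2.454
vertex -0.693 1.657 -2.01
endloop
endfacet
facet normal -0.329 -0.692 0.642
outer loop
vertex -1.149 1.468 -2.447
vertex -0.693 1.657 -2.01
vertex -1.727 2.393 -1.746
endloop
endfacet
facet normal 0.718 -0.178 -0.673
outer loop
vertex -0.693 1.657 -2.01
vertex -0.973 2.207 -2.454
vertex -0.447 2.26 -1.907
endloop
endfacet
facet normal 0.101 -0.207 0.973
outer loop
vertex -0.693 1.657 -2.01
vertex -0.447 2.26 -1.907
vertex -1.727 2.393 -1.746
endloop
endfacet
facet normal -0.155 0.224 -0.962
outer loop
vertex -0.691 1.511 0.597
vertex -1.317 1.86 0.779
vertex -0.607 2.059 0.711
endloop
endfacet
facet normal 0.954 -0.194 0.229
outer loop
vertex -0.691 1.511 0.597
vertex -0.607 2.059 0.711
vertex -1.083 1.52 2.241
endloop
endfacet
facet normal -0.155 0.224 -0.962
outer loop
vertex -0.607 2.059 0.711
vertex -1.317 1.86 0.779
vertex -0.94 2.491 0.865
endloop
endfacet
facet normal 0.788 0.462 0.408
outer loop
vertex -0.607 2.059 0.711
vertex -0.94 2.491 0.865
vertex -1.083 1.52 2.241
endloop
endfacet
facet normal -0.154 0.223 -0.963
outer loop
vertex -0.94 2.491 0.865
vertex -1.317 1.86 0.779
vertex -1.493 2.554 0.968
endloop
endfacet
facet normal 0.198 0.791 0.579
outer loop
vertex -0.94 2.491 0.865
vertex -1.493 2.554 0.968
vertex -1.083 1.52 2.241
endloop
endfacet
facet normal -0.154 0.223 -0.963
outer loop
vertex -1.493 2.554 0.968
vertex -1.317 1.86 0.779
vertex -1.943 2.21 0.96
endloop
endfacet
facet normal -0.473 0.603 0.642
outer loop
vertex -1.493 2.554 0.968
vertex -1.943 2.21 0.96
vertex -1.083 1.52 2.241
endloop
endfacet
facet normal -0.153 0.224 -0.963
outer loop
vertex -1.943 2.21 0.96
vertex -1.317 1.86 0.779
vertex -2.027 1.662 0.846
endloop
endfacet
facet normal -0.828 0.010 0.561
outer loop
vertex -1.943 2.21 0.96
vertex -2.027 1.662 0.846
vertex -1.083 1.52 2.241
endloop
endfacet
facet normal -0.153 0.225 -0.962
outer loop
vertex -2.027 1.662 0.846
vertex -1.317 1.86 0.779
vertex -1.694 1.23 0.692
endloop
endfacet
facet normal -0.661 -0.646 0.382
outer loop
vertex -2.027 1.662 0.846
vertex -1.694 1.23 0.692
vertex -1.083 1.52 2.241
endloop
endfacet
facet normal -0.154 0.225 -0.962
outer loop
vertex -1.694 1.23 0.692
vertex -1.317 1.86 0.779
vertex -1.141 1.167 0.589
endloop
endfacet
facet normal -0.072 -0.975 0.211
outer loop
vertex -1.694 1.23 0.692
vertex -1.141 1.167 0.589
vertex -1.083 1.52 2.241
endloop
endfacet
facet normal -0.155 0.225 -0.962
outer loop
vertex -1.141 1.167 0.589
vertex -1.317 1.86 0.779
vertex -0.691 1.511 0.597
endloop
endfacet
facet normal 0.599 -0.787 0.147
outer loop
vertex -1.141 1.167 0.589
vertex -0.691 1.511 0.597
vertex -1.083 1.52 2.241
endloop
endfacet

endsolid


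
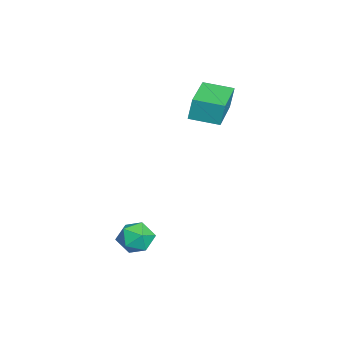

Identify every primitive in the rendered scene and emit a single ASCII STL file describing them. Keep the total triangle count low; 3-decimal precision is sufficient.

solid 
facet normal -0.507 0.724 0.468
outer loop
vertex 1.253 -1.881 -2.959
vertex 1.702 -1.973 -2.33
vertex 1.909 -1.469 -2.885
endloop
endfacet
facet normal -0.497 0.835 -0.237
outer loop
vertex 1.253 -1.881 -2.959
vertex 1.909 -1.469 -2.885
vertex 1.719 -1.778 -3.574
endloop
endfacet
facet normal -0.789 0.264 -0.554
outer loop
vertex 1.253 -1.881 -2.959
vertex 1.719 -1.778 -3.574
vertex 1.395 -2.473 -3.444
endloop
endfacet
facet normal -0.979 -0.198 -0.045
outer loop
vertex 1.253 -1.881 -2.959
vertex 1.395 -2.473 -3.444
vertex 1.384 -2.594 -2.675
endloop
endfacet
facet normal -0.805 0.086 0.587
outer loop
vertex 1.253 -1.881 -2.959
vertex 1.384 -2.594 -2.675
vertex 1.702 -1.973 -2.33
endloop
endfacet
facet normal 0.183 0.877 -0.444
outer loop
vertex 1.719 -1.778 -3.574
vertex 1.909 -1.469 -2.885
vertex 2.456 -1.806 -3.325
endloop
endfacet
facet normal 0.169 0.698 0.696
outer loop
vertex 1.909 -1.469 -2.885
vertex 1.702 -1.973 -2.33
vertex 2.445 -1.927 -2.556
endloop
endfacet
facet normal -0.313 -0.334 0.889
outer loop
vertex 1.702 -1.973 -2.33
vertex 1.384 -2.594 -2.675
vertex 2.121 -2.622 -2.426
endloop
endfacet
facet normal -0.595 -0.792 -0.133
outer loop
vertex 1.384 -2.594 -2.675
vertex 1.395 -2.473 -3.444
vertex 1.931 -2.931 -3.115
endloop
endfacet
facet normal -0.288 -0.045 -0.957
outer loop
vertex 1.395 -2.473 -3.444
vertex 1.719 -1.778 -3.574
vertex 2.138 -2.427 -3.67
endloop
endfacet
facet normal 0.979 0.198 0.045
outer loop
vertex 2.587 -2.519 -3.041
vertex 2.456 -1.806 -3.325
vertex 2.445 -1.927 -2.556
endloop
endfacet
facet normal 0.789 -0.264 0.554
outer loop
vertex 2.587 -2.519 -3.041
vertex 2.445 -1.927 -2.556
vertex 2.121 -2.622 -2.426
endloop
endfacet
facet normal 0.497 -0.835 0.237
outer loop
vertex 2.587 -2.519 -3.041
vertex 2.121 -2.622 -2.426
vertex 1.931 -2.931 -3.115
endloop
endfacet
facet normal 0.507 -0.724 -0.468
outer loop
vertex 2.587 -2.519 -3.041
vertex 1.931 -2.931 -3.115
vertex 2.138 -2.427 -3.67
endloop
endfacet
facet normal 0.805 -0.086 -0.587
outer loop
vertex 2.587 -2.519 -3.041
vertex 2.138 -2.427 -3.67
vertex 2.456 -1.806 -3.325
endloop
endfacet
facet normal 0.595 0.792 0.133
outer loop
vertex 2.445 -1.927 -2.556
vertex 2.456 -1.806 -3.325
vertex 1.909 -1.469 -2.885
endloop
endfacet
facet normal 0.288 0.045 0.957
outer loop
vertex 2.121 -2.622 -2.426
vertex 2.445 -1.927 -2.556
vertex 1.702 -1.973 -2.33
endloop
endfacet
facet normal -0.183 -0.877 0.444
outer loop
vertex 1.931 -2.931 -3.115
vertex 2.121 -2.622 -2.426
vertex 1.384 -2.594 -2.675
endloop
endfacet
facet normal -0.169 -0.698 -0.696
outer loop
vertex 2.138 -2.427 -3.67
vertex 1.931 -2.931 -3.115
vertex 1.395 -2.473 -3.444
endloop
endfacet
facet normal 0.313 0.334 -0.889
outer loop
vertex 2.456 -1.806 -3.325
vertex 2.138 -2.427 -3.67
vertex 1.719 -1.778 -3.574
endloop
endfacet
facet normal -0.986 0.159 -0.049
outer loop
vertex -3.319 0.078 2.392
vertex -3.114 1.284 2.191
vertex -3.297 -0.09 1.406
endloop
endfacet
facet normal -0.165 -0.973 0.162
outer loop
vertex -1.226 -0.424 1.509
vertex -3.319 0.078 2.392
vertex -3.297 -0.09 1.406
endloop
endfacet
facet normal -0.986 0.159 -0.049
outer loop
vertex -3.297 -0.09 1.406
vertex -3.114 1.284 2.191
vertex -3.092 1.116 1.205
endloop
endfacet
facet normal 0.022 -0.168 -0.986
outer loop
vertex -3.092 1.116 1.205
vertex -1.226 -0.424 1.509
vertex -3.297 -0.09 1.406
endloop
endfacet
facet normal -0.022 0.168 0.986
outer loop
vertex -3.319 0.078 2.392
vertex -1.043 0.95 2.294
vertex -3.114 1.284 2.191
endloop
endfacet
facet normal -0.165 -0.973 0.162
outer loop
vertex -1.248 -0.256 2.495
vertex -3.319 0.078 2.392
vertex -1.226 -0.424 1.509
endloop
endfacet
facet normal -0.022 0.168 0.986
outer loop
vertex -1.248 -0.256 2.495
vertex -1.043 0.95 2.294
vertex -3.319 0.078 2.392
endloop
endfacet
facet normal 0.165 0.973 -0.162
outer loop
vertex -3.114 1.284 2.191
vertex -1.043 0.95 2.294
vertex -3.092 1.116 1.205
endloop
endfacet
facet normal 0.022 -0.168 -0.986
outer loop
vertex -1.021 0.782 1.308
vertex -1.226 -0.424 1.509
vertex -3.092 1.116 1.205
endloop
endfacet
facet normal 0.165 0.973 -0.162
outer loop
vertex -3.092 1.116 1.205
vertex -1.043 0.95 2.294
vertex -1.021 0.782 1.308
endloop
endfacet
facet normal 0.986 -0.159 0.049
outer loop
vertex -1.021 0.782 1.308
vertex -1.248 -0.256 2.495
vertex -1.226 -0.424 1.509
endloop
endfacet
facet normal 0.986 -0.159 0.049
outer loop
vertex -1.043 0.95 2.294
vertex -1.248 -0.256 2.495
vertex -1.021 0.782 1.308
endloop
endfacet

endsolid
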